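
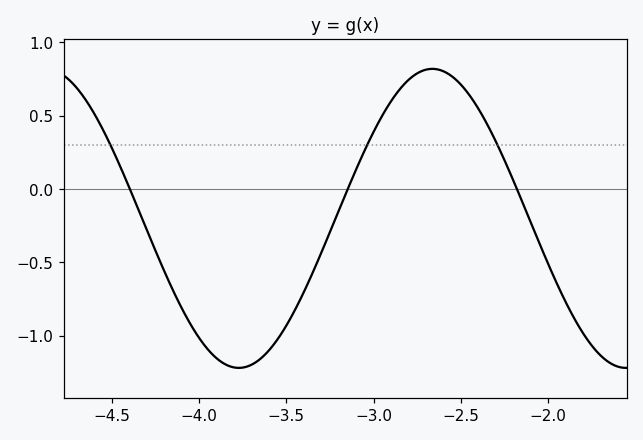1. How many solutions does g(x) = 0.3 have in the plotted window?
3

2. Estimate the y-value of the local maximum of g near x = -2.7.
0.8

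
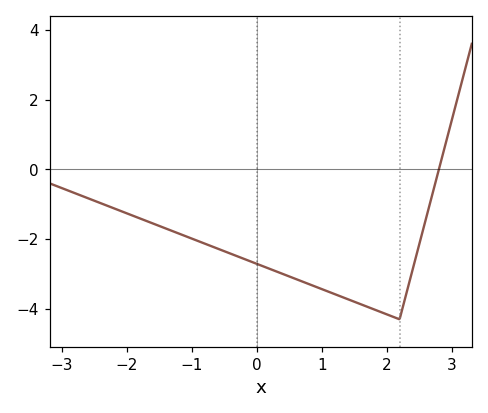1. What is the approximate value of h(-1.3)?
-1.8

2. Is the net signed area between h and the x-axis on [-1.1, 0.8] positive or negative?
negative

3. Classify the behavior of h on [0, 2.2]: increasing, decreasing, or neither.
decreasing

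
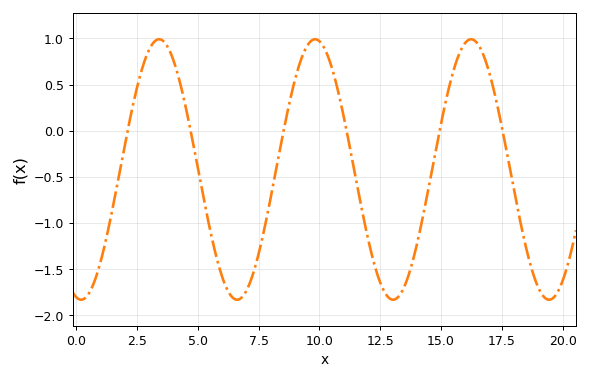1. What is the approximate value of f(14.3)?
-0.85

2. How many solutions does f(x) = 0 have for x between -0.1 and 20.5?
6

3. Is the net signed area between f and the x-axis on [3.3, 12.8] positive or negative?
negative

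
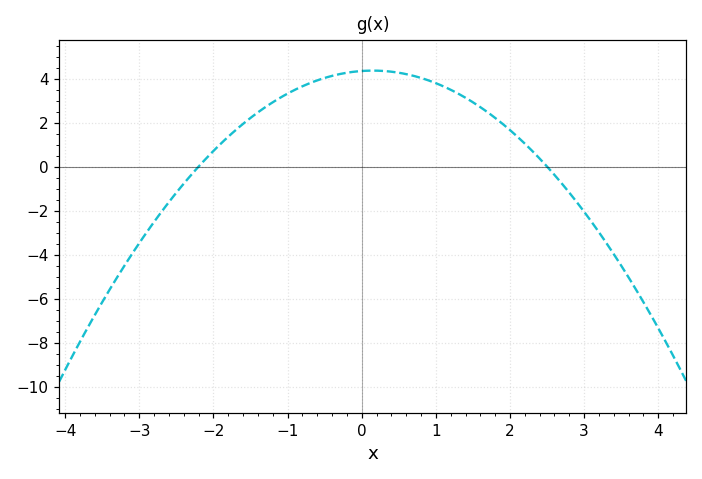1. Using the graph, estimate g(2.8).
-1.2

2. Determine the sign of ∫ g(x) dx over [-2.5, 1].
positive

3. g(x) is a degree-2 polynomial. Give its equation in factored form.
y = -0.79(x + 2.2)(x - 2.5)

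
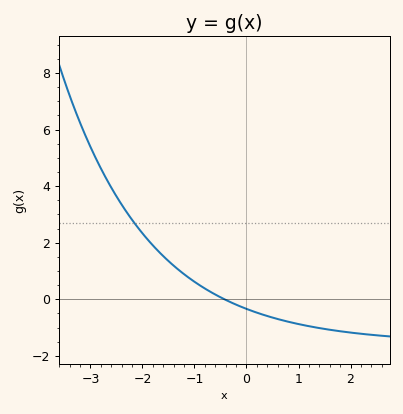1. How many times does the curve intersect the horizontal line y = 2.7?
1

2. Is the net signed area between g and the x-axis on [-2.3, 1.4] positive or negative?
positive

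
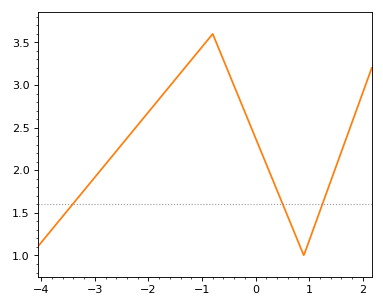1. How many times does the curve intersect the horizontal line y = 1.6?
3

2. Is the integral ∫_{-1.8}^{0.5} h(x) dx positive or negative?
positive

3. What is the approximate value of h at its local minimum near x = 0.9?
1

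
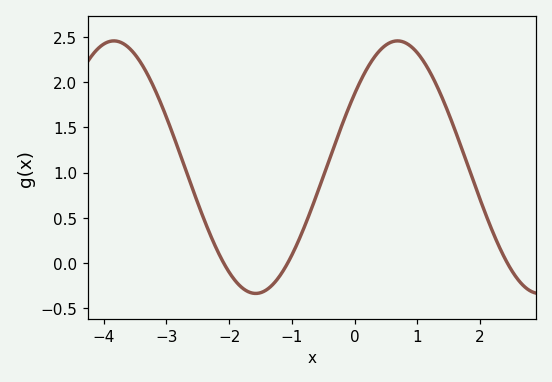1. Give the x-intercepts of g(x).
-2.1, -1.1, 2.4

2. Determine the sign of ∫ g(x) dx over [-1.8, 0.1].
positive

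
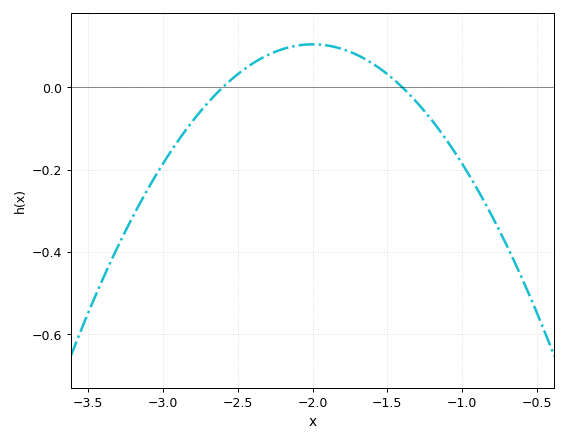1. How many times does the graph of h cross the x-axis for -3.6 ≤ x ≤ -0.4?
2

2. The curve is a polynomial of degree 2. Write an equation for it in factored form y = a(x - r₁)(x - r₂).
y = -0.29(x + 2.6)(x + 1.4)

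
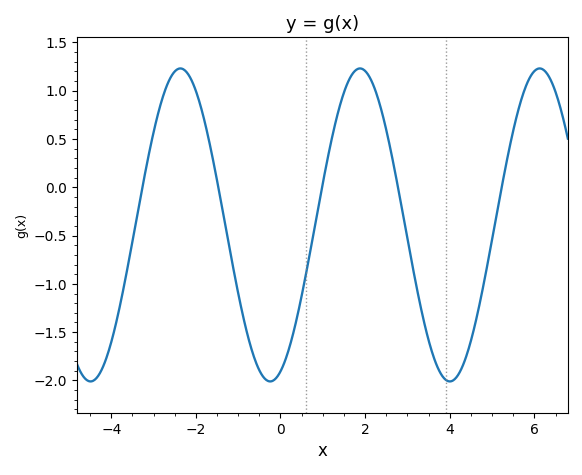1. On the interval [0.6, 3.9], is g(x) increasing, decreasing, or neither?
neither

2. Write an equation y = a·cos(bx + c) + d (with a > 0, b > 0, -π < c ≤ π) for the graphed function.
y = 1.62cos(1.48x - 2.78) - 0.39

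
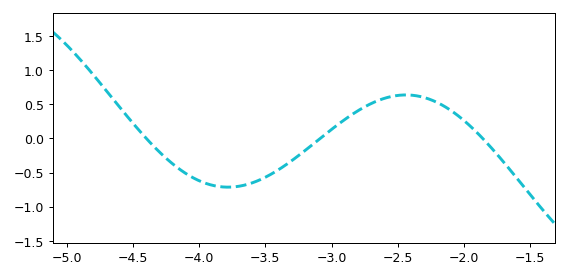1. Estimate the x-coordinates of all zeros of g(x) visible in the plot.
-4.4, -3.1, -1.9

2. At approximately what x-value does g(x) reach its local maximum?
-2.4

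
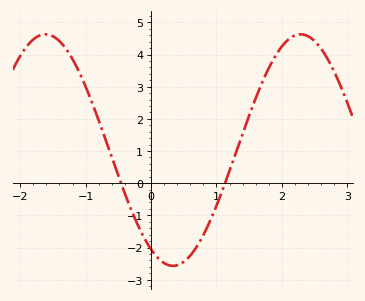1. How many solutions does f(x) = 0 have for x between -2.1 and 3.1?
2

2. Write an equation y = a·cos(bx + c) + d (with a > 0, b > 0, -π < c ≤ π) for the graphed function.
y = 3.6cos(1.6x + 2.6) + 1.03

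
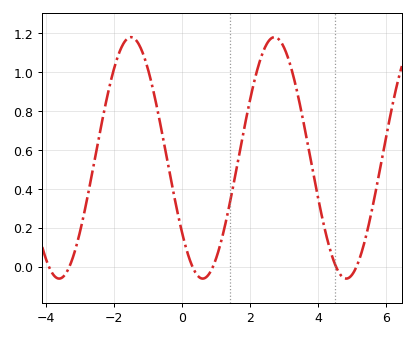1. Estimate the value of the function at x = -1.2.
1.12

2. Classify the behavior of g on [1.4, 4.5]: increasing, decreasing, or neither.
neither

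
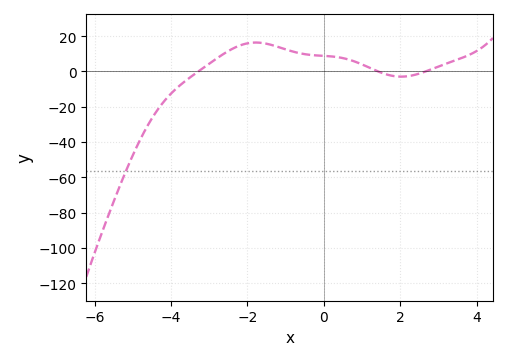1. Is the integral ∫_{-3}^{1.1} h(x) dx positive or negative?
positive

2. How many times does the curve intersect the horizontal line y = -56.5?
1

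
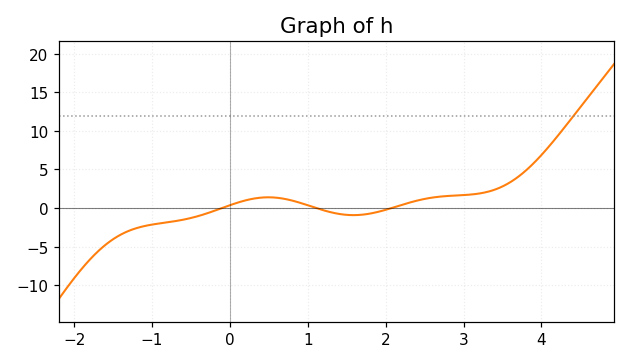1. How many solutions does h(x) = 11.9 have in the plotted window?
1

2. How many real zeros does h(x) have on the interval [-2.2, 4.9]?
3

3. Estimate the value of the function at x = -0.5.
-1.29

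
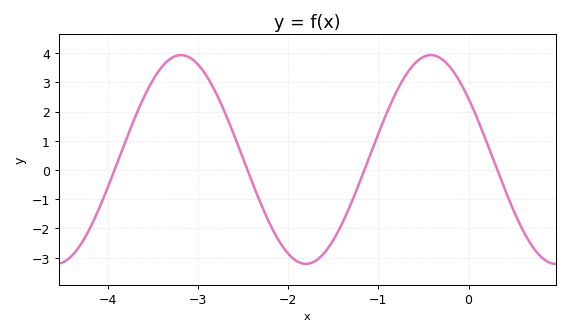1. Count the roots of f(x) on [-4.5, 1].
4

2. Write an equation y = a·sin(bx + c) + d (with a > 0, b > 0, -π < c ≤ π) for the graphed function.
y = 3.57sin(2.3x + 2.5) + 0.36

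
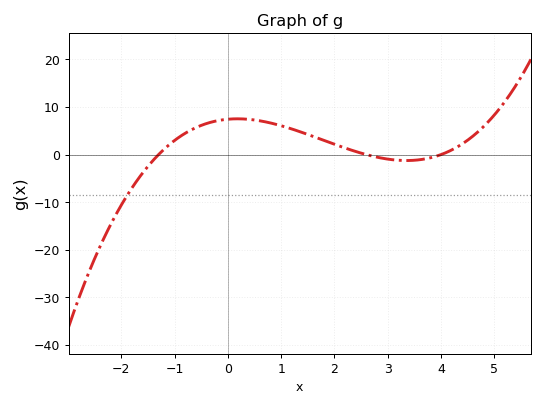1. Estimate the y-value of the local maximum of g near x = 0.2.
8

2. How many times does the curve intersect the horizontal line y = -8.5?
1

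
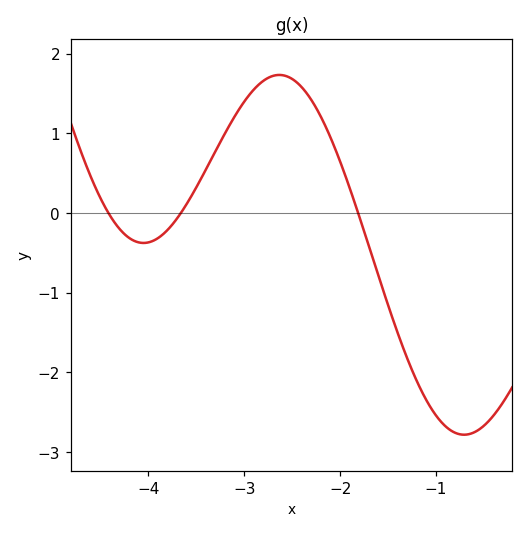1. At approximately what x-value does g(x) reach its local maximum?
-2.6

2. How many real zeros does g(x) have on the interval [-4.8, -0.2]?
3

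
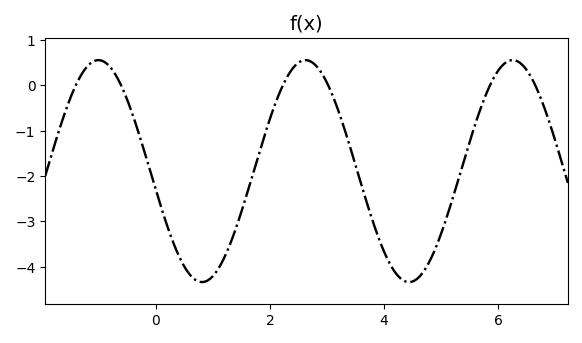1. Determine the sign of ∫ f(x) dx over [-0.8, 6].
negative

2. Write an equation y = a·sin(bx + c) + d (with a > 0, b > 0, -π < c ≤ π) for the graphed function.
y = 2.45sin(1.73x - 2.97) - 1.89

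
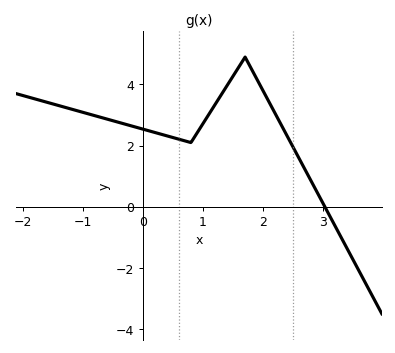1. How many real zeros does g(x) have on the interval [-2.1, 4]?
1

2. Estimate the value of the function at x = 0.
2.54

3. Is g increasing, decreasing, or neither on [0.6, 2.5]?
neither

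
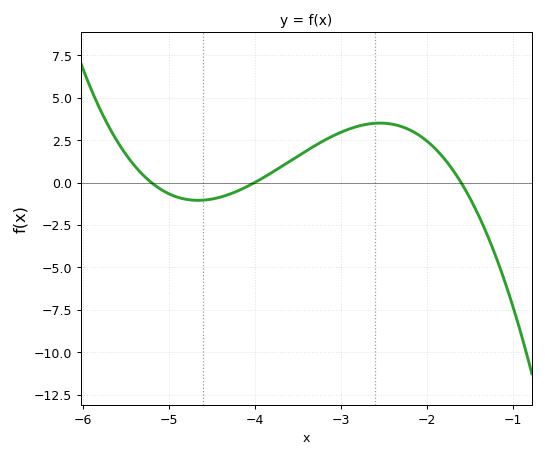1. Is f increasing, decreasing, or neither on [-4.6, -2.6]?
increasing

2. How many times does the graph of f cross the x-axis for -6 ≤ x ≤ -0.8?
3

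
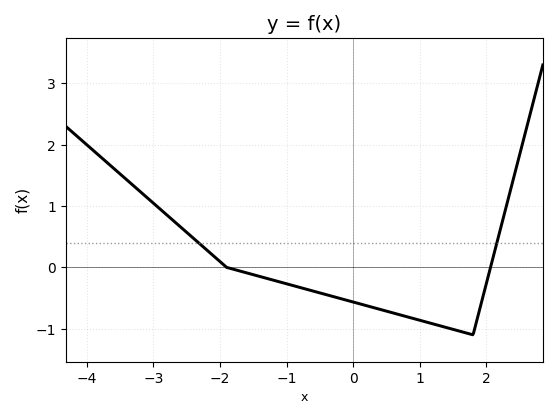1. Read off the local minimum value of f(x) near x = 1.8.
-1.1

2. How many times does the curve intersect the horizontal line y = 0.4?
2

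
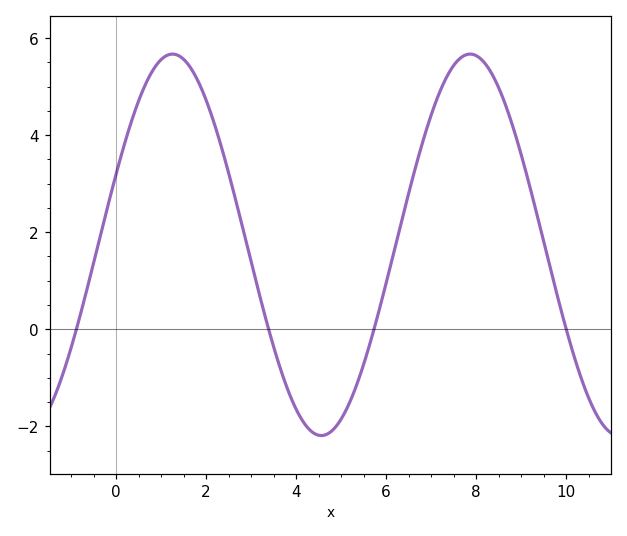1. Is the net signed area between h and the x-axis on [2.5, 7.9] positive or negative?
positive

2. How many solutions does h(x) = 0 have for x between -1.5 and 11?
4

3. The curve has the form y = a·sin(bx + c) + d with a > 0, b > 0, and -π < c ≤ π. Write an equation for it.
y = 3.93sin(0.95x + 0.38) + 1.74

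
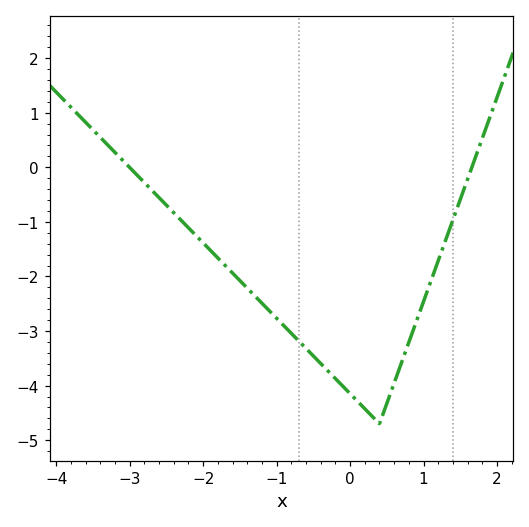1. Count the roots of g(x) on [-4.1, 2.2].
2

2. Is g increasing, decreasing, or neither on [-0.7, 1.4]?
neither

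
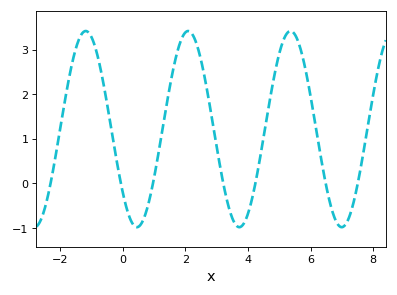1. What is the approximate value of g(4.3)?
0.2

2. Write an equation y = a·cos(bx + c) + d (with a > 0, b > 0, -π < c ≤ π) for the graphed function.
y = 2.2cos(1.9x + 2.3) + 1.22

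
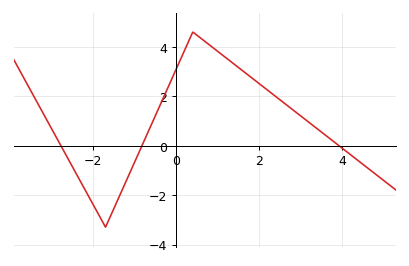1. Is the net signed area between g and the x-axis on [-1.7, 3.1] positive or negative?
positive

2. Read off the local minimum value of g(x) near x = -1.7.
-3.2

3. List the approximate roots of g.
-2.8, -0.8, 4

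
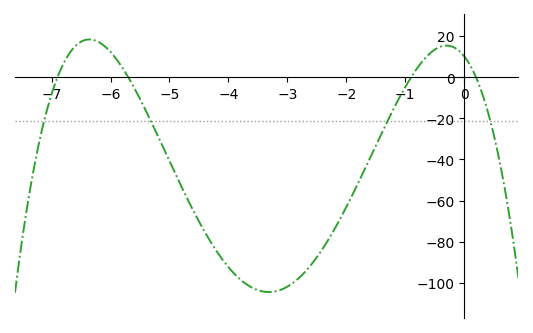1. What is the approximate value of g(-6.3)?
18.2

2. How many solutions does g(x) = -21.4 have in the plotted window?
4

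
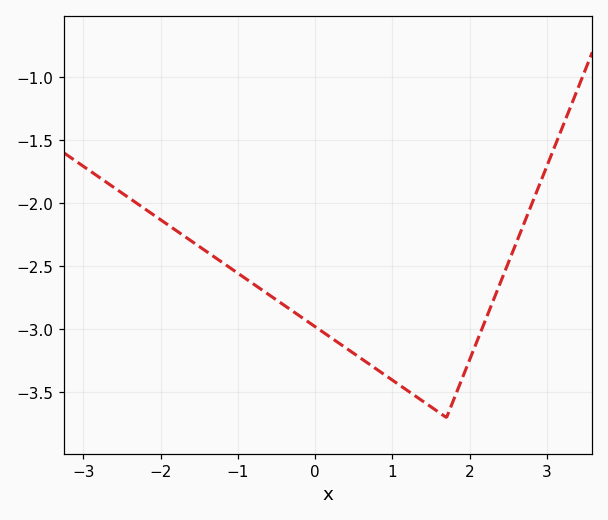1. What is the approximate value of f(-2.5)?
-1.9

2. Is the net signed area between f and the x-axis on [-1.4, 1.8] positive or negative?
negative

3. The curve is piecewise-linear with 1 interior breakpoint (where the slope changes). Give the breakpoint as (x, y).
(1.7, -3.7)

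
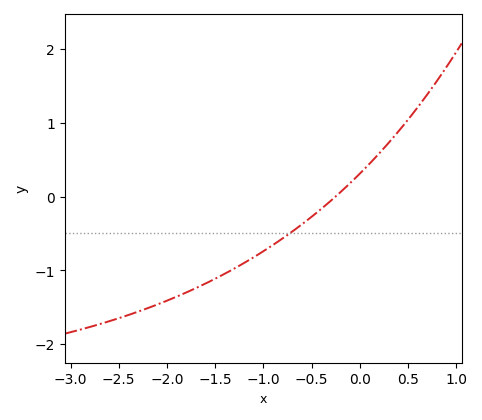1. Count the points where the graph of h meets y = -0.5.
1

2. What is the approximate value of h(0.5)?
1.04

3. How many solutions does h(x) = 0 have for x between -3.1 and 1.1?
1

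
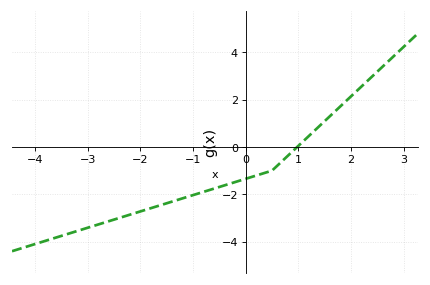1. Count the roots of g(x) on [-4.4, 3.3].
1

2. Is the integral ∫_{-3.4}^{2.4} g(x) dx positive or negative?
negative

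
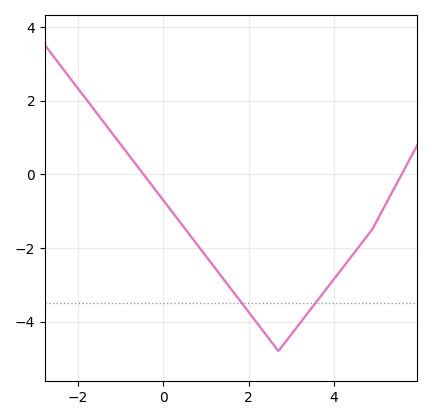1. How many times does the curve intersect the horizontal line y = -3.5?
2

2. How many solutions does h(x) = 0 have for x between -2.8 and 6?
2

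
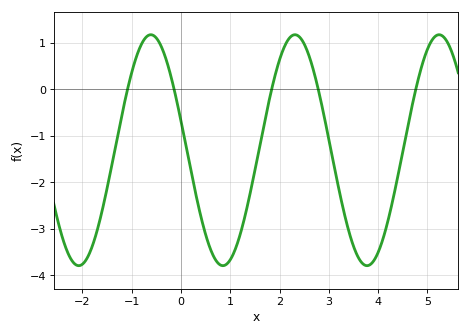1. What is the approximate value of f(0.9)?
-3.78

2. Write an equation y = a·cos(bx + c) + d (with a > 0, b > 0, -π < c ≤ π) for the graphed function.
y = 2.48cos(2.15x + 1.31) - 1.31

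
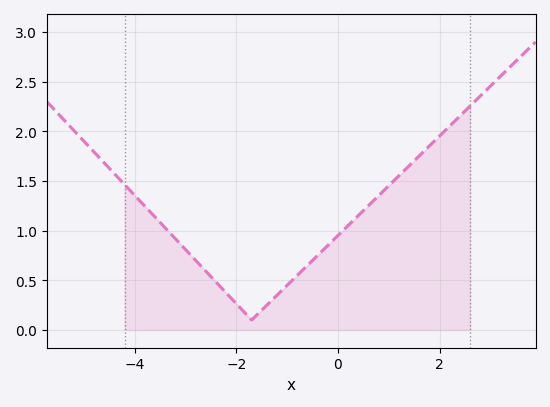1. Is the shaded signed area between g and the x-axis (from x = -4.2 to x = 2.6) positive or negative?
positive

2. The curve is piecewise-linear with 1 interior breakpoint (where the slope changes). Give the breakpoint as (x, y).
(-1.7, 0.1)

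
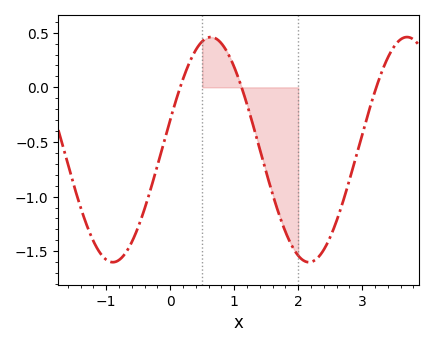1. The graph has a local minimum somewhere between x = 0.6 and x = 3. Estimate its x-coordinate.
2.2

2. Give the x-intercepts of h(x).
0.2, 1.1, 3.2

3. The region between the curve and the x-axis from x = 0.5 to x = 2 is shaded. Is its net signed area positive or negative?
negative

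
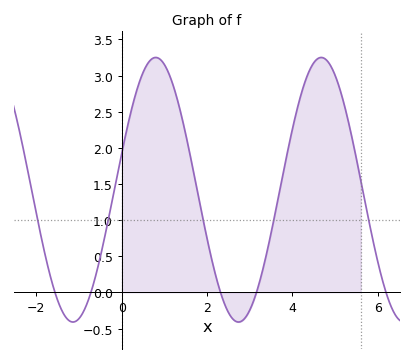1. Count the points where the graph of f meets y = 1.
5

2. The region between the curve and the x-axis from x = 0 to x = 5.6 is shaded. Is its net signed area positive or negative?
positive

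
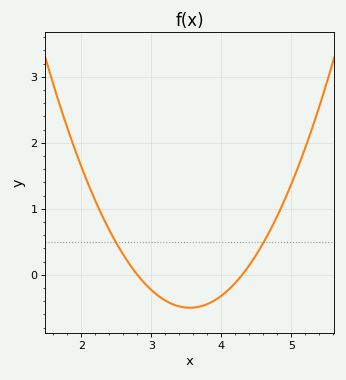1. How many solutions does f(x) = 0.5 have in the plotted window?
2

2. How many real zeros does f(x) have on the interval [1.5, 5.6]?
2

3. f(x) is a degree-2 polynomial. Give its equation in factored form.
y = 0.89(x - 2.8)(x - 4.3)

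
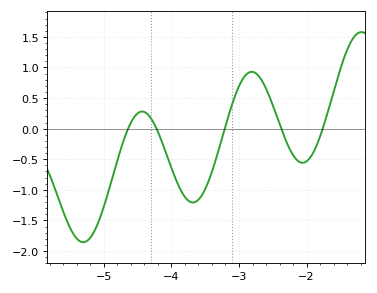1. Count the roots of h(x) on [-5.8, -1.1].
5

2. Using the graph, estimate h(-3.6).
-1.16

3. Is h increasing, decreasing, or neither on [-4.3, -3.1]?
neither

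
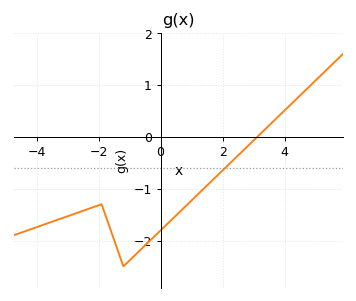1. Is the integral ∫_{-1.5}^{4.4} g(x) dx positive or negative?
negative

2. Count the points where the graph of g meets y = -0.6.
1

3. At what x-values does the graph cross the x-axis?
3.12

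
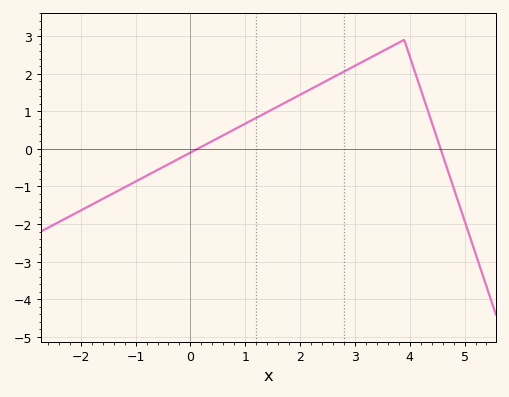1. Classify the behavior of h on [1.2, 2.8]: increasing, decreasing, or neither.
increasing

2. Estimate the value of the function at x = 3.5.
2.6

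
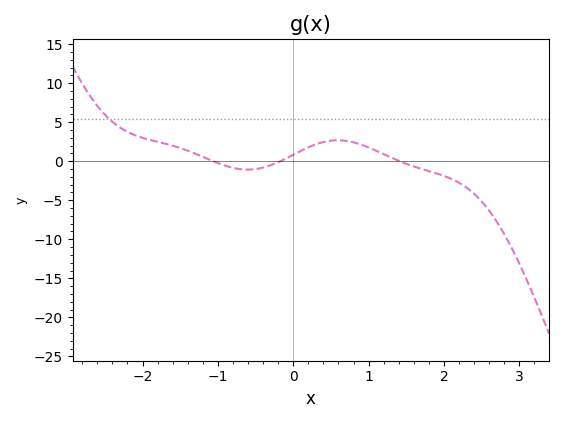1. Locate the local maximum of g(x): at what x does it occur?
0.591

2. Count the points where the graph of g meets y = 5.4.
1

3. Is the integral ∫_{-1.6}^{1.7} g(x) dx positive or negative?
positive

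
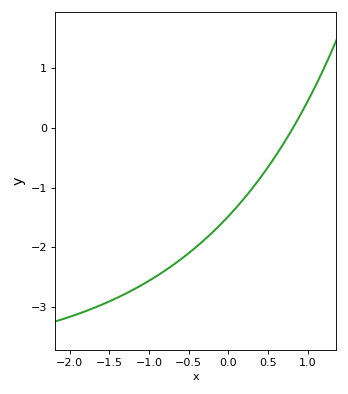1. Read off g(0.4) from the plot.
-0.8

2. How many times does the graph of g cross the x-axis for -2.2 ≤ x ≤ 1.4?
1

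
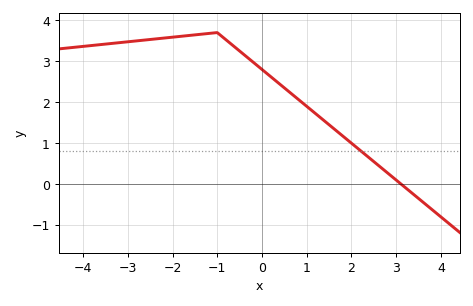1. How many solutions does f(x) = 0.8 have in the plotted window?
1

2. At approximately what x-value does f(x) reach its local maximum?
-1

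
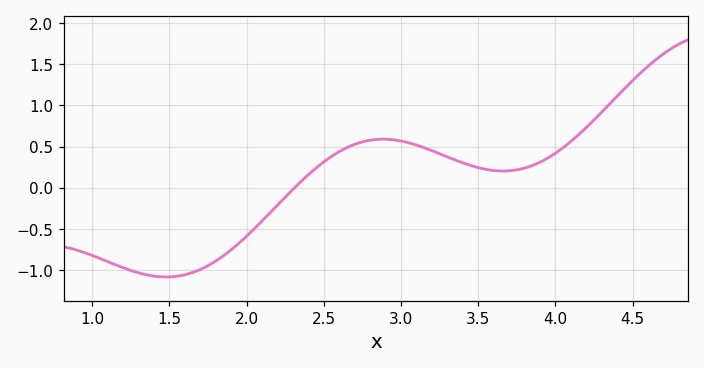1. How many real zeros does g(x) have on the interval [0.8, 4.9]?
1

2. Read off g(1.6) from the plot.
-1.05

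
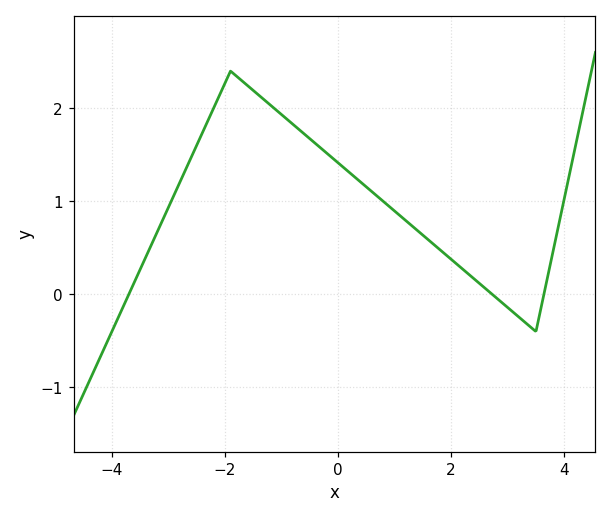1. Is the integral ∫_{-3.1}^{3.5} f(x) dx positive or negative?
positive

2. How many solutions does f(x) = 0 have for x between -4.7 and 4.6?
3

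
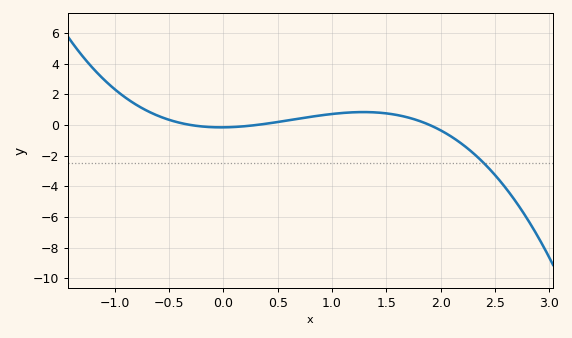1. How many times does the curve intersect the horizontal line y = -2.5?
1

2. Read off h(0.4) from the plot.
0.092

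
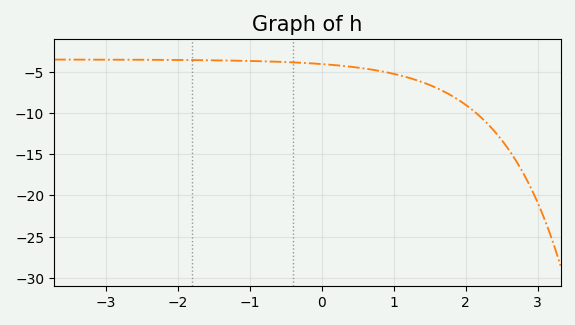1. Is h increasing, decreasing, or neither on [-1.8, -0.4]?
decreasing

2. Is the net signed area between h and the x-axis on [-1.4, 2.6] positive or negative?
negative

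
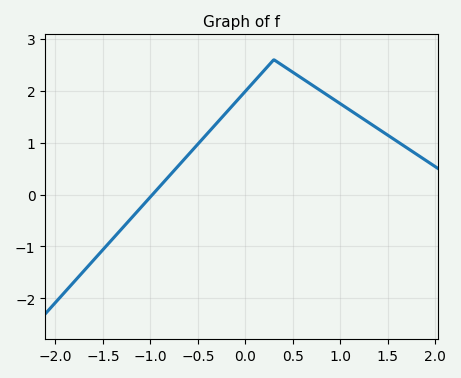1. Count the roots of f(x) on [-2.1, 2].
1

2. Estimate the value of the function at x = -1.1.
-0.2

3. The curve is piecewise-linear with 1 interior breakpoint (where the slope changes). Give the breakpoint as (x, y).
(0.3, 2.6)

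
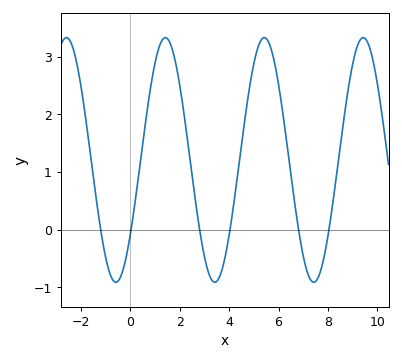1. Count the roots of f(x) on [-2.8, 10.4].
6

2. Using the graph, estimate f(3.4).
-0.909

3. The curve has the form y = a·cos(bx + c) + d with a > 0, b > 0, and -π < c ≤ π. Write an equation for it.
y = 2.12cos(1.57x - 2.23) + 1.21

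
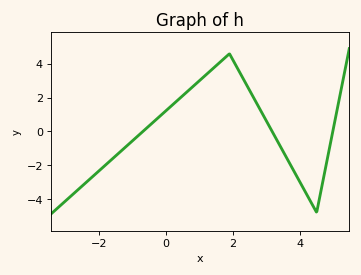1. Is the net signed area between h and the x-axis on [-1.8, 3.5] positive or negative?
positive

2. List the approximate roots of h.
-0.6, 3.2, 5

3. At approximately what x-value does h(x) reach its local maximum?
1.8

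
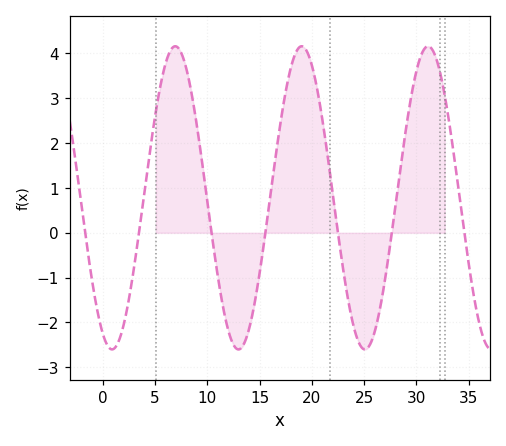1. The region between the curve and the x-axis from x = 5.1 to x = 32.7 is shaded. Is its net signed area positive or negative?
positive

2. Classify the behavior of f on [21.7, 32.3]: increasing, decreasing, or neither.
neither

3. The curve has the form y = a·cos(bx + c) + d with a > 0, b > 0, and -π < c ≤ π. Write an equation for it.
y = 3.38cos(0.52x + 2.7) + 0.78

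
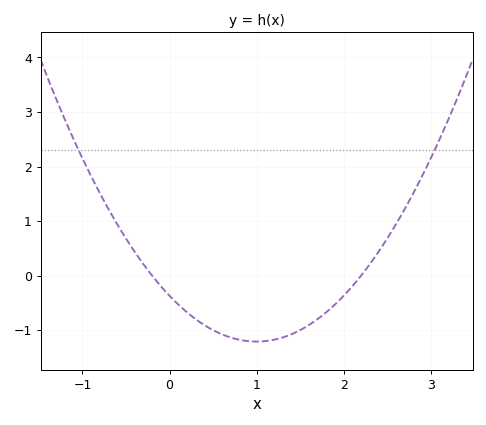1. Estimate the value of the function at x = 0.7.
-1.13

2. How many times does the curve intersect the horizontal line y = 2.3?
2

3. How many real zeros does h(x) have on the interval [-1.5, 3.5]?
2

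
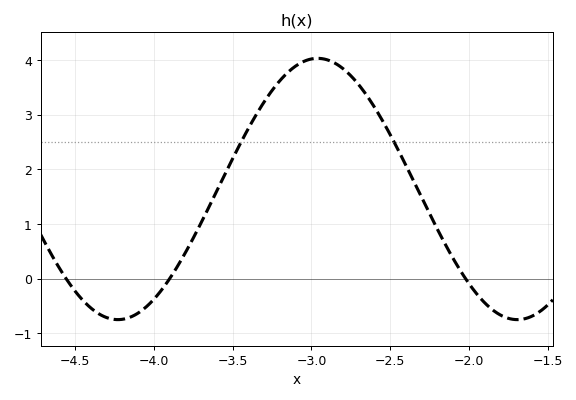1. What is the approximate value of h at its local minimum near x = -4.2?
-0.75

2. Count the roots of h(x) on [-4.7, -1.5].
3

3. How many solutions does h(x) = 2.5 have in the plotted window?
2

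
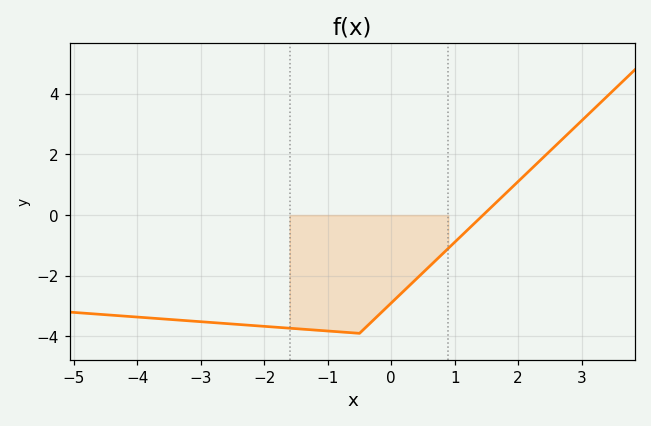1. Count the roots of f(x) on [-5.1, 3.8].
1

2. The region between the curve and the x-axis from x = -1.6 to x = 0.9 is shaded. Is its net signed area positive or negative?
negative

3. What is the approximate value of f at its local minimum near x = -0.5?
-3.8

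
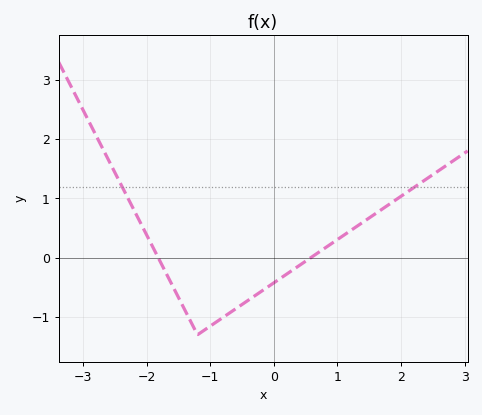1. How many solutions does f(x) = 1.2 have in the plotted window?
2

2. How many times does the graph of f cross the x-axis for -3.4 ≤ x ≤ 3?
2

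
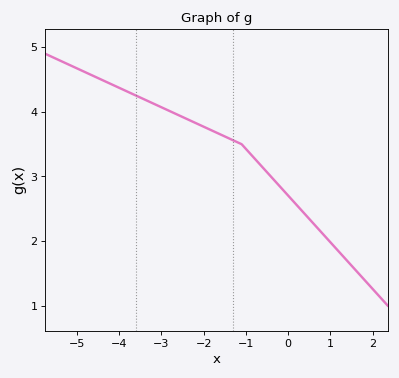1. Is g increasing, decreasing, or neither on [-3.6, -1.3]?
decreasing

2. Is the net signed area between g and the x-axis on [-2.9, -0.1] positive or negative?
positive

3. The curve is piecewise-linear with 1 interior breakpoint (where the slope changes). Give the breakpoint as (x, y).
(-1.1, 3.5)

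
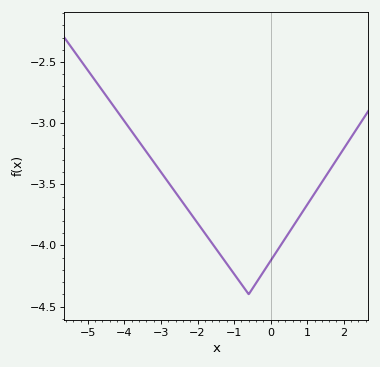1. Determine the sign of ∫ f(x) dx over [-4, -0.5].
negative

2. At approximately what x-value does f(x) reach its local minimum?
-0.6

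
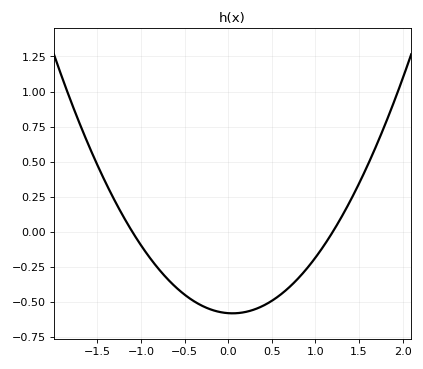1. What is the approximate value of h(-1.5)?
0.475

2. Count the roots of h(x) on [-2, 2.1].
2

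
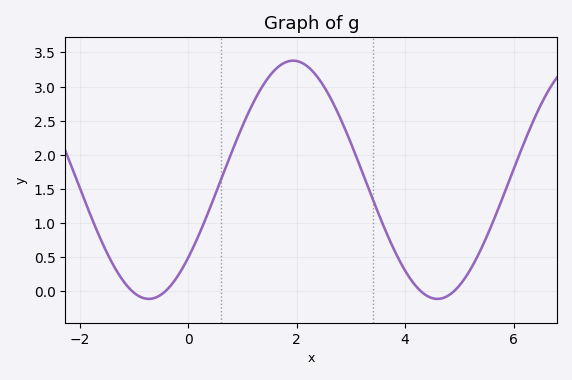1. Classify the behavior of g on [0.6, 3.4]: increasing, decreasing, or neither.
neither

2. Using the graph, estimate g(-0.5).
-0.057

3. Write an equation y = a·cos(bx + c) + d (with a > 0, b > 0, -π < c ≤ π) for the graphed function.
y = 1.75cos(1.18x - 2.28) + 1.63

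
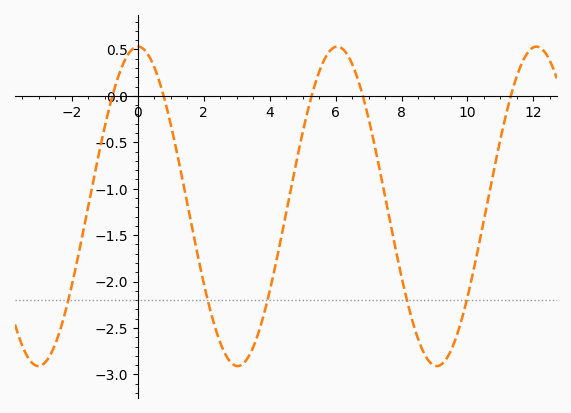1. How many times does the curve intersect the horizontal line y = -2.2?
5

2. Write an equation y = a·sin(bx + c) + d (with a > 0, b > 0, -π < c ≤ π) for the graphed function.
y = 1.72sin(1x + 1.6) - 1.19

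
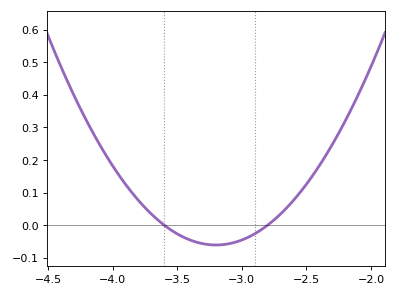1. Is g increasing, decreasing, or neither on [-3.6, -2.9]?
neither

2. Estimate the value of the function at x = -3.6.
0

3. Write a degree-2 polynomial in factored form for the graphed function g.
y = 0.38(x + 3.6)(x + 2.8)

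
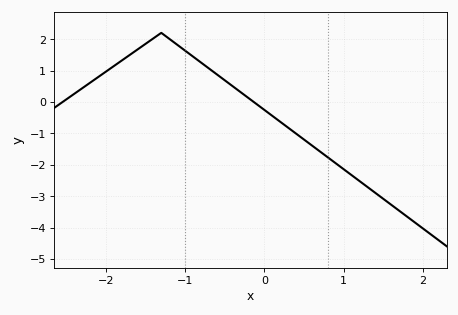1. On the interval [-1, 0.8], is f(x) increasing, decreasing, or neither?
decreasing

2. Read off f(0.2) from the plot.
-0.6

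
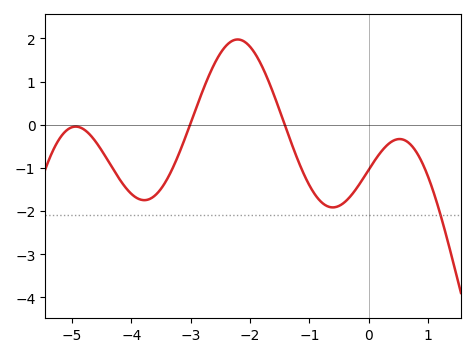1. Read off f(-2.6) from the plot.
1.4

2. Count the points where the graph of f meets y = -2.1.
1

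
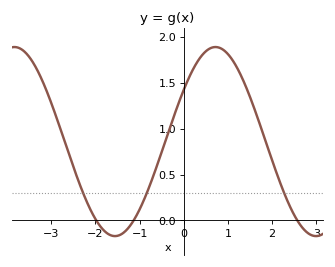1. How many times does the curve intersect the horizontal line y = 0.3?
3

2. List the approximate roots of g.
-2, -1.1, 2.6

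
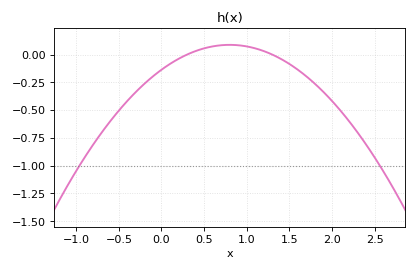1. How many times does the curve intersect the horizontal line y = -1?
2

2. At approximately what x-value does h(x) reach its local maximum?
0.8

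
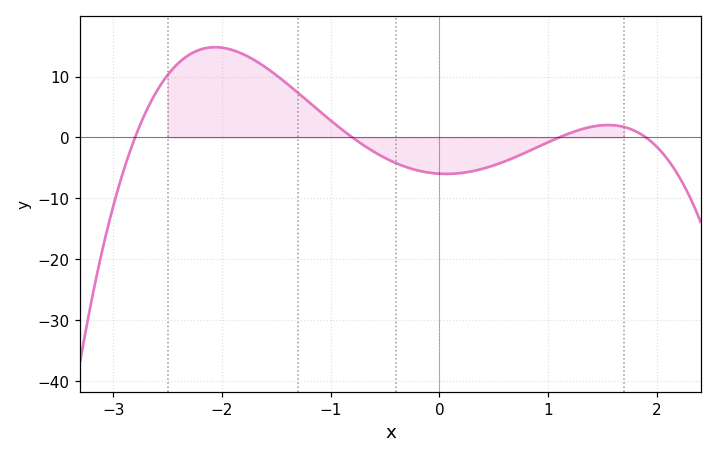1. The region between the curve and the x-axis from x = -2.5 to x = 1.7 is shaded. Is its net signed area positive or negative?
positive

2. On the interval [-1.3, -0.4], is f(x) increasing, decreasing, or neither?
decreasing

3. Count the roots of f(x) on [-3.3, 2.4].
4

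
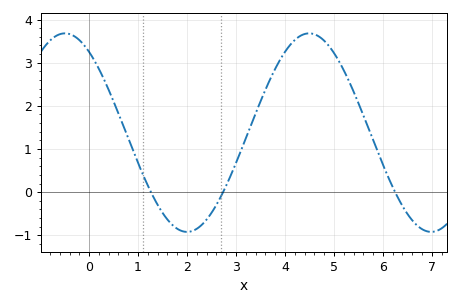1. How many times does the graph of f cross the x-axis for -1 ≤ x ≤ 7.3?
3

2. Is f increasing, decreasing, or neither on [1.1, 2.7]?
neither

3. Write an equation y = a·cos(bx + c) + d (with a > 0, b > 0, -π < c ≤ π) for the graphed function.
y = 2.3cos(1.3x + 0.62) + 1.38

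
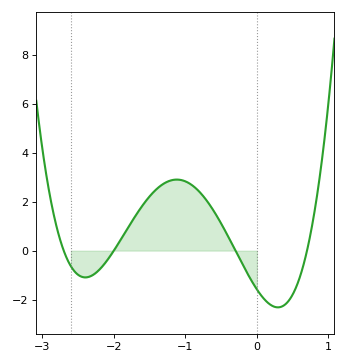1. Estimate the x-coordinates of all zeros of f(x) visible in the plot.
-2.7, -2, -0.3, 0.7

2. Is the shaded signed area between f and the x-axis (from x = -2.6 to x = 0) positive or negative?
positive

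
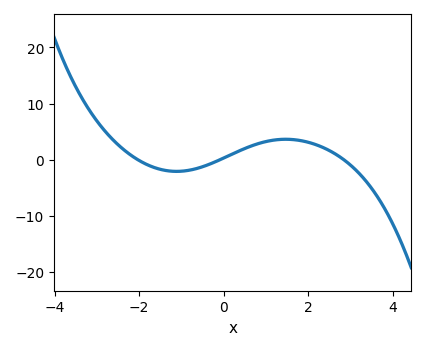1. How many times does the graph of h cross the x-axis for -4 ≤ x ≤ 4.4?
3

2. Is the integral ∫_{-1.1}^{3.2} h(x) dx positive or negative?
positive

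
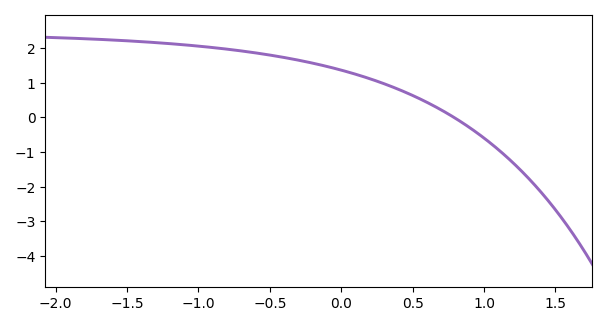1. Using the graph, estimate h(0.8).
0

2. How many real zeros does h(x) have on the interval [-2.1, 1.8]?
1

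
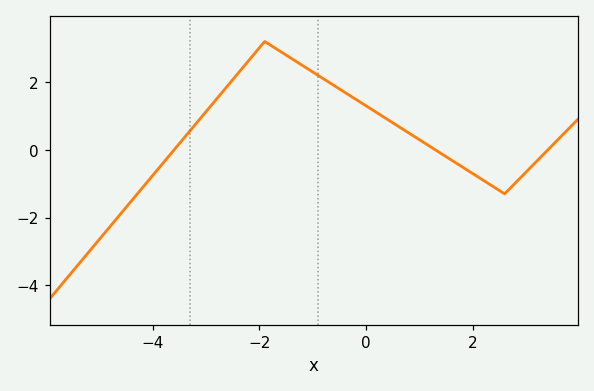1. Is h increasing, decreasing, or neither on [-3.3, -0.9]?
neither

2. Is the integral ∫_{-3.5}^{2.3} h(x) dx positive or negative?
positive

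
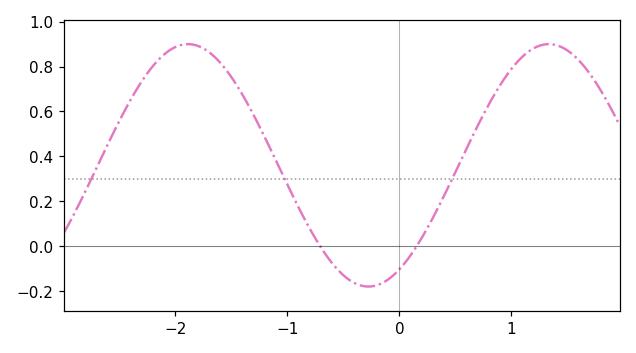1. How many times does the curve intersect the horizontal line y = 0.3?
3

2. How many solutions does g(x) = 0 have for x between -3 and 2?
2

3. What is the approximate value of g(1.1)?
0.845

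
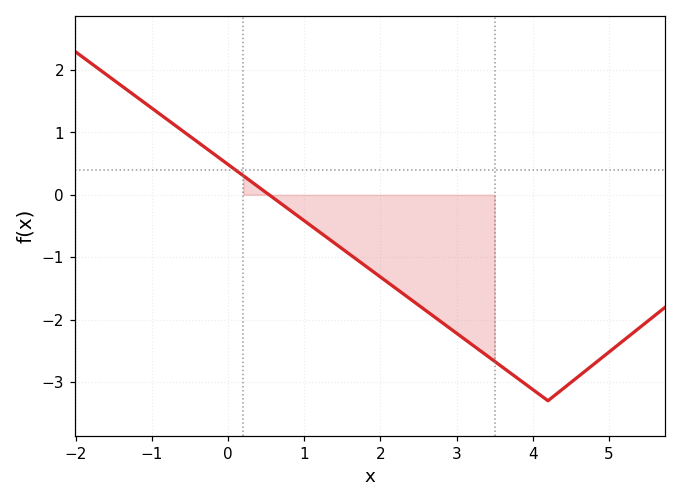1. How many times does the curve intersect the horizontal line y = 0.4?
1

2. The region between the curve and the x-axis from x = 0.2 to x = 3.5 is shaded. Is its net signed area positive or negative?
negative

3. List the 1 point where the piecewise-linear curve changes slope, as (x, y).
(4.2, -3.3)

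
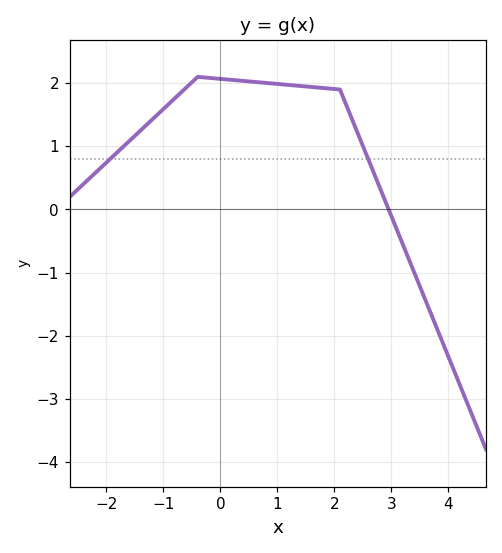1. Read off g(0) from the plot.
2.07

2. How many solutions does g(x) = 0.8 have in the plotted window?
2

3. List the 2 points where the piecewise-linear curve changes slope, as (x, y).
(-0.4, 2.1); (2.1, 1.9)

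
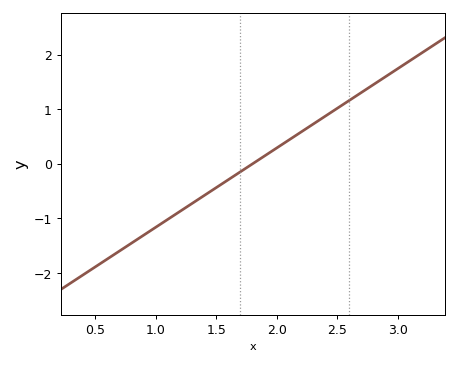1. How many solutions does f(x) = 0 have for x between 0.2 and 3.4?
1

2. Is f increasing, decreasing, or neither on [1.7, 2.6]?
increasing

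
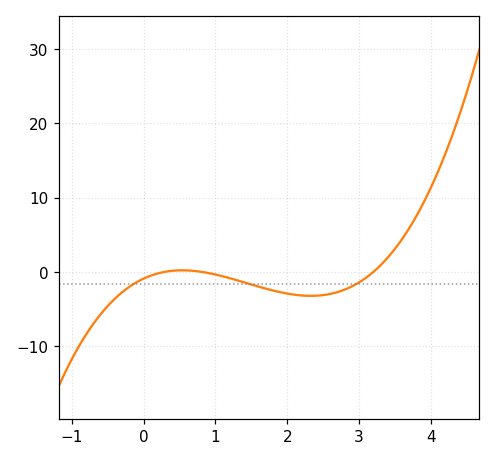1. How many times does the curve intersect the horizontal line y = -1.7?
3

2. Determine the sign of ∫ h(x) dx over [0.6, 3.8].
negative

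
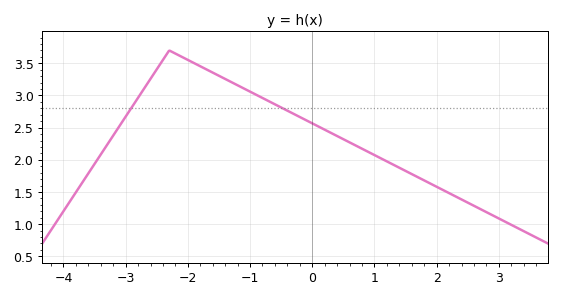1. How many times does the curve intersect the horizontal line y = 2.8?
2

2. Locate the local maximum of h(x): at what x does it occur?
-2.4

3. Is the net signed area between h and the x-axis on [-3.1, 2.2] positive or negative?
positive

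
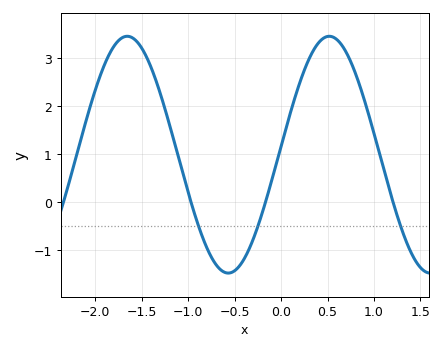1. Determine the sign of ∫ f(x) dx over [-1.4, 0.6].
positive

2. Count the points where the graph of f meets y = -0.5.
3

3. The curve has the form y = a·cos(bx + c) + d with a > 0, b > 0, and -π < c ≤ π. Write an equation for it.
y = 2.46cos(2.9x - 1.5) + 0.99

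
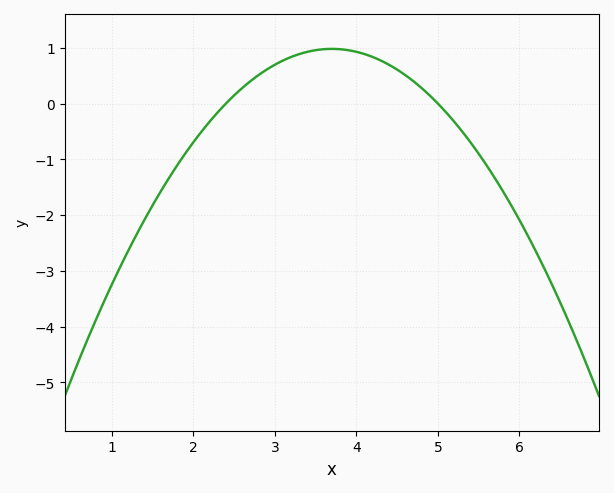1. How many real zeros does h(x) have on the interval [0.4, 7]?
2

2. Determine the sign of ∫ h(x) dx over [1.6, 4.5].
positive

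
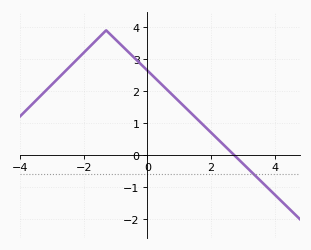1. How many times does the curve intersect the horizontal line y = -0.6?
1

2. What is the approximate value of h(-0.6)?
3.22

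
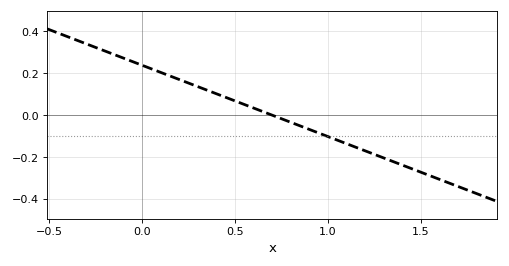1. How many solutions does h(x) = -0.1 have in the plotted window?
1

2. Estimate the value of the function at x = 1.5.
-0.28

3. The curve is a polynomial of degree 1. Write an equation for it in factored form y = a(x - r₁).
y = -0.34(x - 0.7)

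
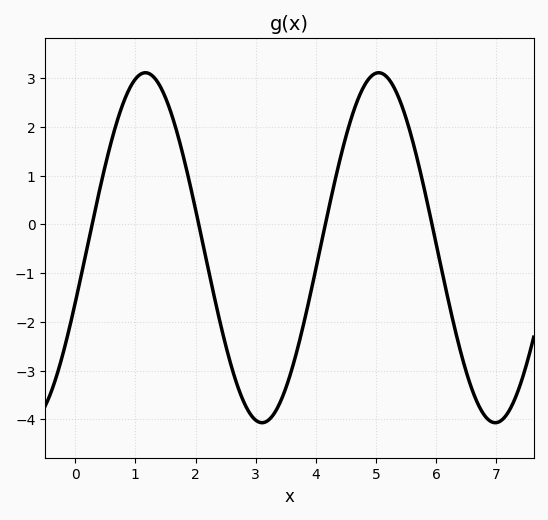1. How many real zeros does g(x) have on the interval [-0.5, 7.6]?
4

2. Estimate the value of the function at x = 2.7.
-3.32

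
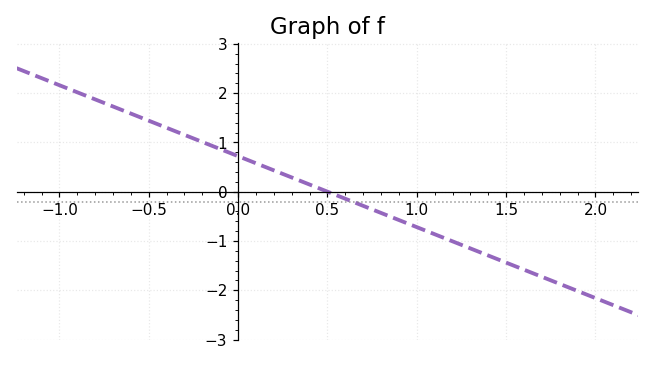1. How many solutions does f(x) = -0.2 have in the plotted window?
1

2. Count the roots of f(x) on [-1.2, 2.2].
1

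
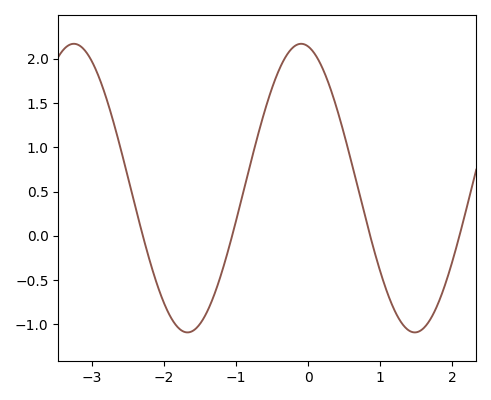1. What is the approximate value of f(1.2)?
-0.838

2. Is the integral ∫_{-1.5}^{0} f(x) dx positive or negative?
positive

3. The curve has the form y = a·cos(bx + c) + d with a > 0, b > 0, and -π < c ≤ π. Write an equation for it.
y = 1.63cos(1.99x + 0.19) + 0.54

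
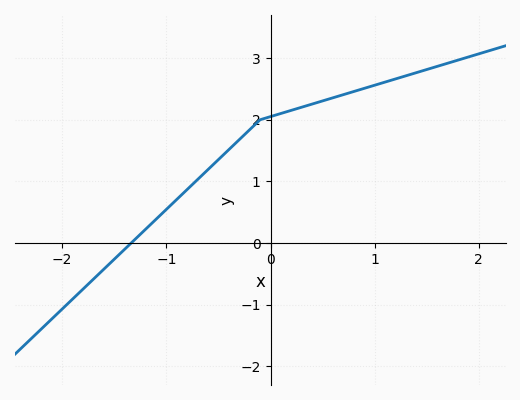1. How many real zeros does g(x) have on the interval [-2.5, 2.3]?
1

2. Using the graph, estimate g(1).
2.56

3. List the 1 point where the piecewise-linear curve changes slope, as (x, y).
(-0.1, 2)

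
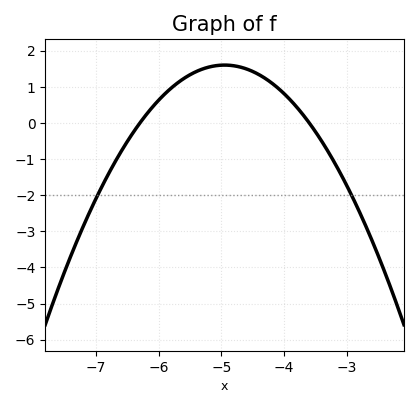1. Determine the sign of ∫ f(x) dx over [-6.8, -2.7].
positive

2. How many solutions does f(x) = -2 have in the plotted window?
2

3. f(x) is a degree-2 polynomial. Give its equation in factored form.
y = -0.88(x + 6.3)(x + 3.6)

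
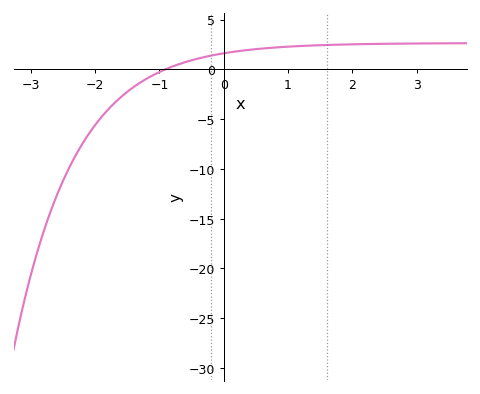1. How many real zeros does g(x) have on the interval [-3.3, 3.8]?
1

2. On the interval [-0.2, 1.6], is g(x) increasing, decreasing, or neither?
increasing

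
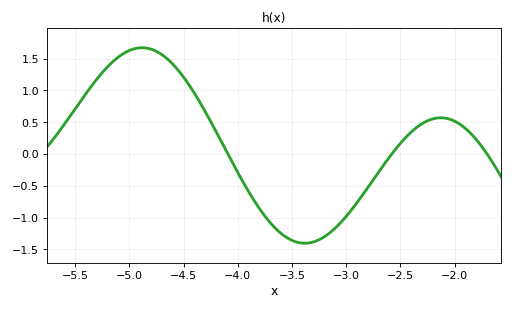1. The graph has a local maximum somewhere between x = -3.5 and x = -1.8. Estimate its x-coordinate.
-2.13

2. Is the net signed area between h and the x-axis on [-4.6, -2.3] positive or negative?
negative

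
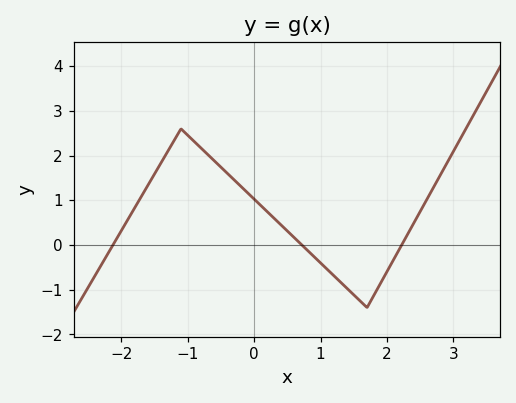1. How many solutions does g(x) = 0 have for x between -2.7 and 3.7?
3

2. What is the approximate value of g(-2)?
0.3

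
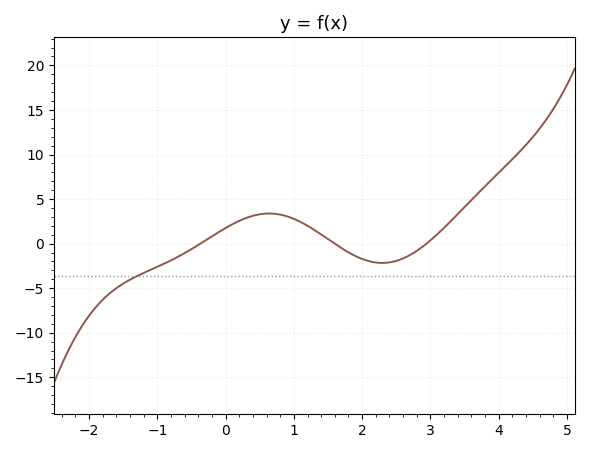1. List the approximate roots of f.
-0.4, 1.6, 3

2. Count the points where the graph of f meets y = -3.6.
1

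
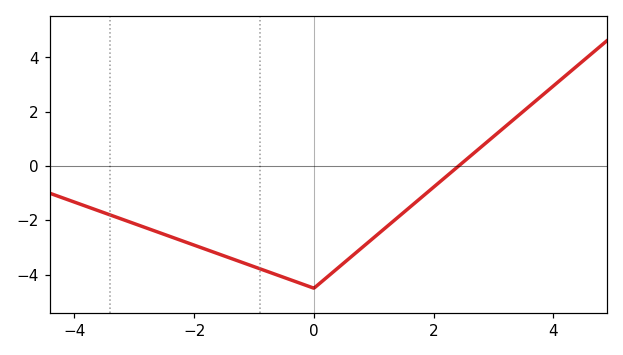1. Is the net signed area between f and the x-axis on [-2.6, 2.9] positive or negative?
negative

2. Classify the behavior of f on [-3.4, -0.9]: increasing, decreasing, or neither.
decreasing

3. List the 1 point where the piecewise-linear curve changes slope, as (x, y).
(0, -4.5)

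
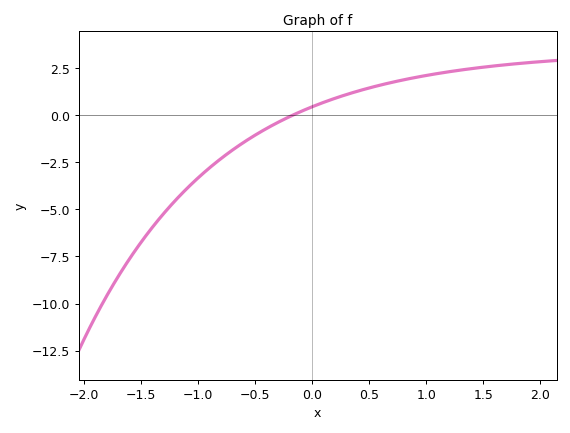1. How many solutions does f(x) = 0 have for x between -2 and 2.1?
1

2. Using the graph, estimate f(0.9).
2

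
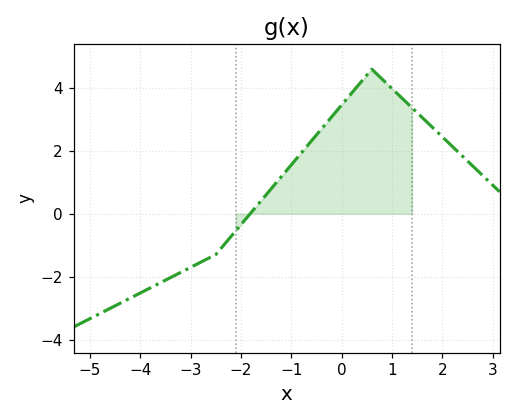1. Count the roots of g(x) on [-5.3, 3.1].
1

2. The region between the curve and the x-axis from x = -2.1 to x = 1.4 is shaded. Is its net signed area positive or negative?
positive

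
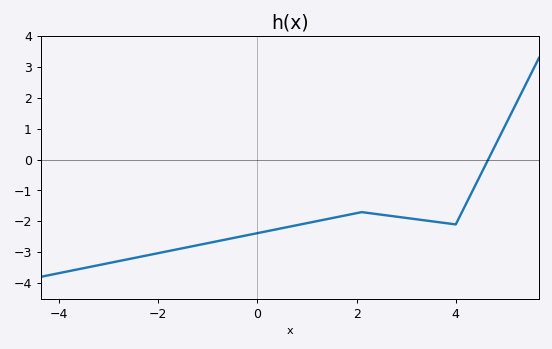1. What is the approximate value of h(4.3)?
-1.1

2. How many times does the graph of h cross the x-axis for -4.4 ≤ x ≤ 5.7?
1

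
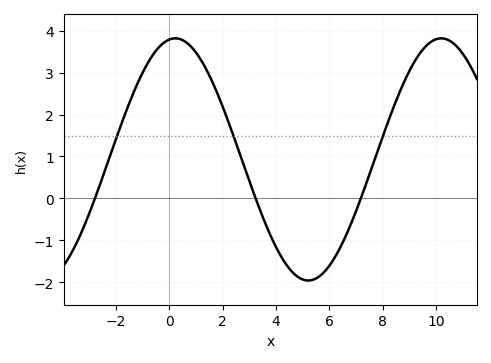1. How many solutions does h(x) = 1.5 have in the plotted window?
3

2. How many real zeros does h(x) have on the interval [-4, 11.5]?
3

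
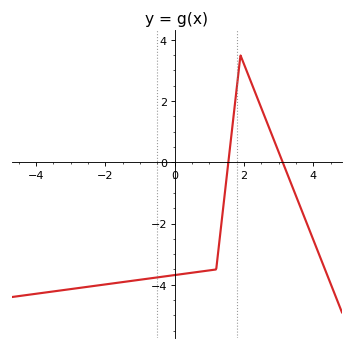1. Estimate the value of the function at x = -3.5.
-4.22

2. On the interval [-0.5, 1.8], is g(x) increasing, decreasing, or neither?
increasing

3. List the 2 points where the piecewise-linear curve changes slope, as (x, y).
(1.2, -3.5); (1.9, 3.5)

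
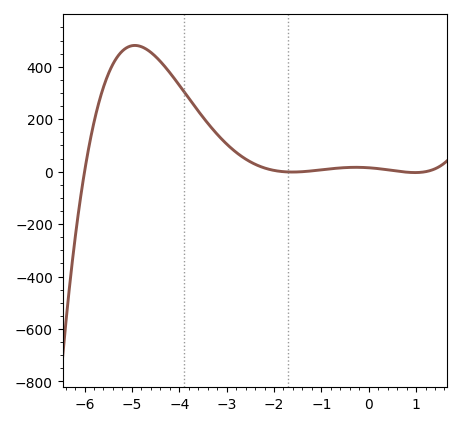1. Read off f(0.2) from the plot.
11.7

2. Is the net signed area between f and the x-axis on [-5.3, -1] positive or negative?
positive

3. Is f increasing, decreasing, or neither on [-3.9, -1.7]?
decreasing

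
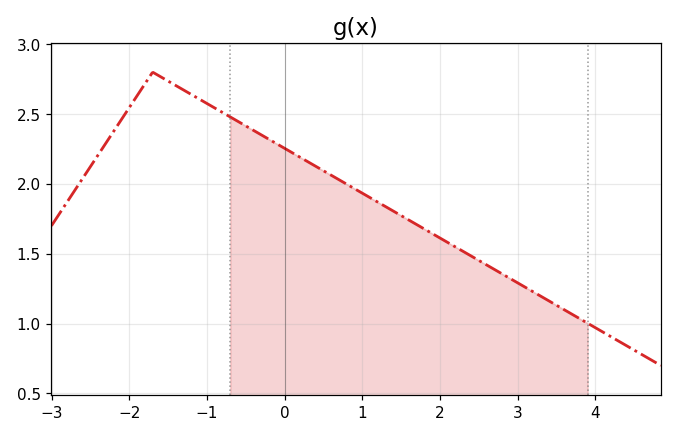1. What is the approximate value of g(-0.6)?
2.45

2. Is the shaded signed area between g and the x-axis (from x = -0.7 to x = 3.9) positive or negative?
positive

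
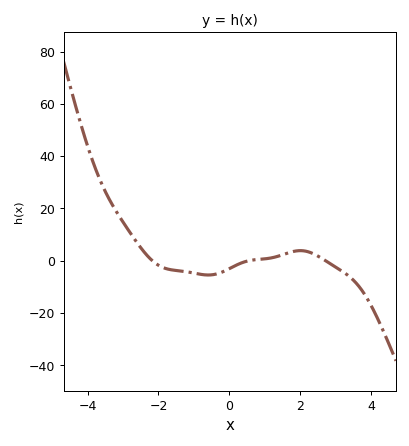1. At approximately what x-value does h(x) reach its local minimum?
-0.598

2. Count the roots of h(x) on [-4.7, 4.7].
3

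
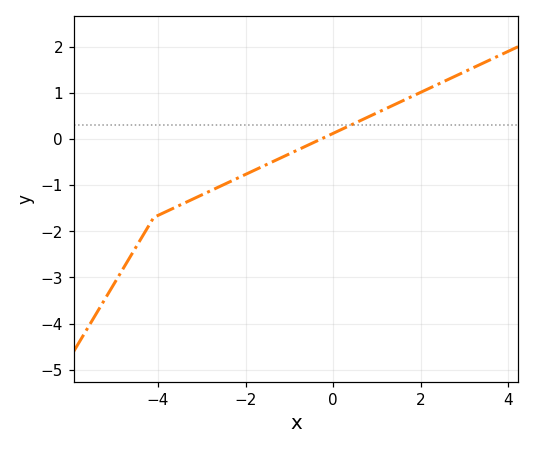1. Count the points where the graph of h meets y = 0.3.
1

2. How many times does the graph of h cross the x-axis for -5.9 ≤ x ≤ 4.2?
1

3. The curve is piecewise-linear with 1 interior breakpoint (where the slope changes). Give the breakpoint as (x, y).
(-4.1, -1.7)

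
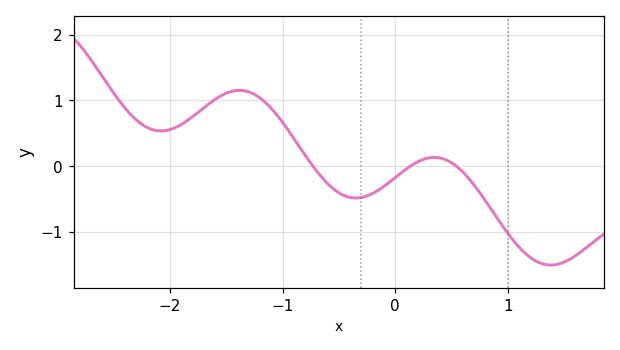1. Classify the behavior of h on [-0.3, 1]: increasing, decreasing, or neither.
neither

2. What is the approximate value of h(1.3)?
-1.5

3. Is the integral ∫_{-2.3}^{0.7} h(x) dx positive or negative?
positive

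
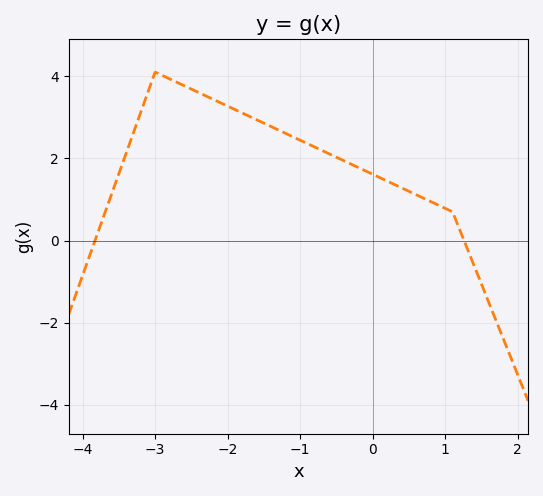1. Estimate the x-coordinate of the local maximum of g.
-3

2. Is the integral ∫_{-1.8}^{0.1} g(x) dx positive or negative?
positive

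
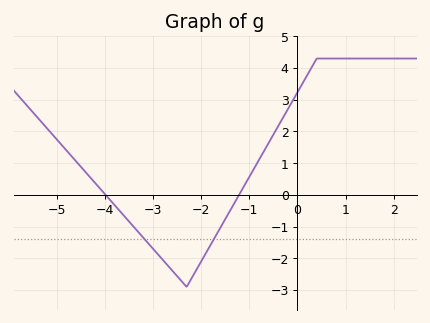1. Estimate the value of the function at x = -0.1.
2.97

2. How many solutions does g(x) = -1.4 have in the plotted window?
2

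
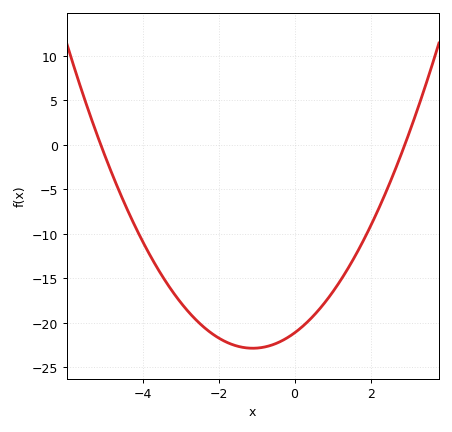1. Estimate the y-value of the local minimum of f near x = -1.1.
-22.9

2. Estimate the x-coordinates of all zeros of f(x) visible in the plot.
-5.1, 2.9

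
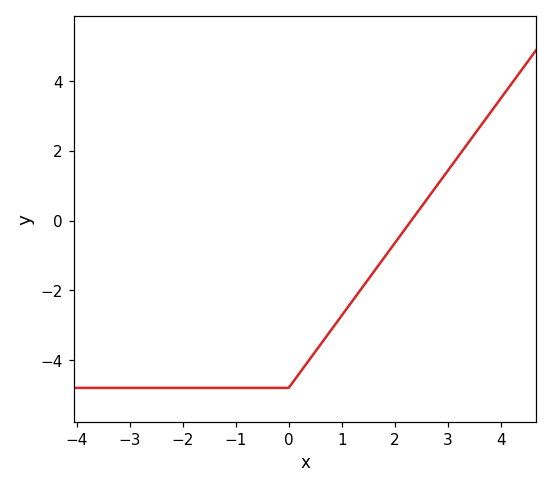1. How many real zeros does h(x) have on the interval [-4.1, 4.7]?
1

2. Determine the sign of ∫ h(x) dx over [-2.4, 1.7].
negative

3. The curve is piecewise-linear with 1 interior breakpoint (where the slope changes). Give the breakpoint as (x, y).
(0, -4.8)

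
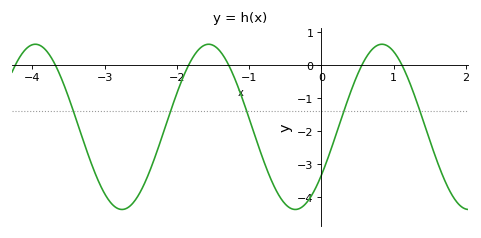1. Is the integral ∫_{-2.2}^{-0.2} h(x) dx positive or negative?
negative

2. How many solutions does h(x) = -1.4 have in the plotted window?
5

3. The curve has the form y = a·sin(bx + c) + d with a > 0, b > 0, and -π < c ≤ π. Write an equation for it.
y = 2.5sin(2.62x - 0.622) - 1.88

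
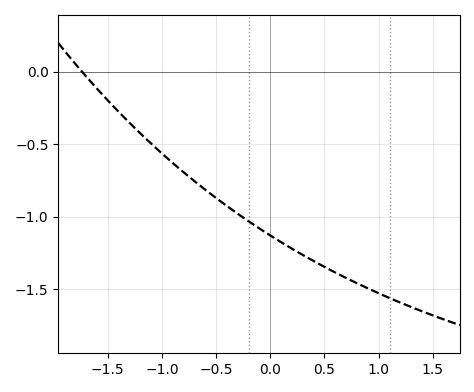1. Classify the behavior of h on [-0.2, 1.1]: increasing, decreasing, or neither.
decreasing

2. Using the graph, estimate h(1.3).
-1.62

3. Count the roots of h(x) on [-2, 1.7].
1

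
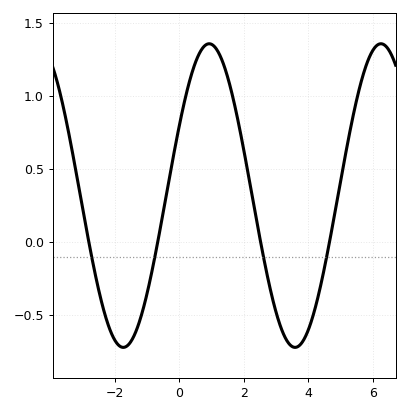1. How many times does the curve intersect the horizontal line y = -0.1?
4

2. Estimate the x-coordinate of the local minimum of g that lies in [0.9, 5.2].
3.59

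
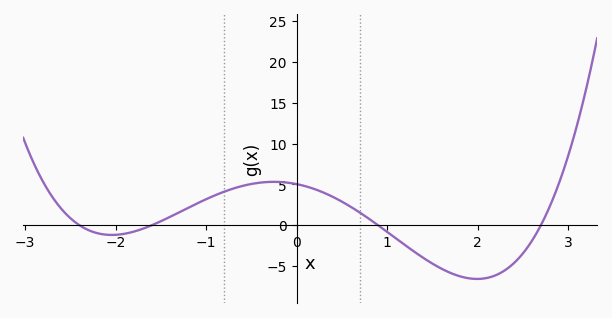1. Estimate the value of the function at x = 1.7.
-5.84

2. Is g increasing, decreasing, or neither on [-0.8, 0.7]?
neither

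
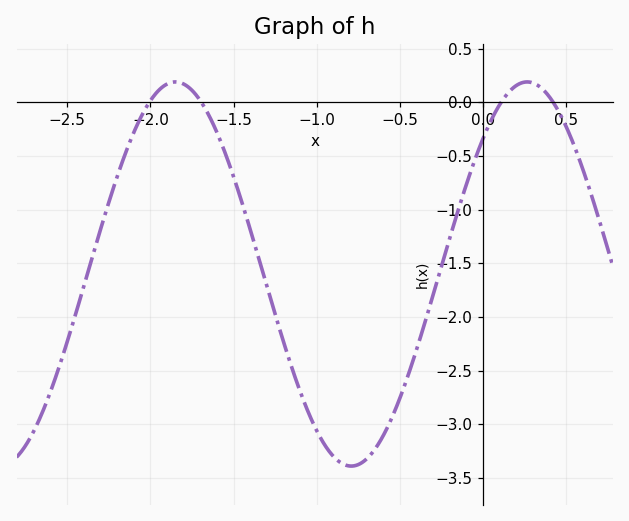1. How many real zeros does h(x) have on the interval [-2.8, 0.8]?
4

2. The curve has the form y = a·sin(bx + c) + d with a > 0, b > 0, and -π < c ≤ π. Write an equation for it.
y = 1.79sin(3x + 0.78) - 1.6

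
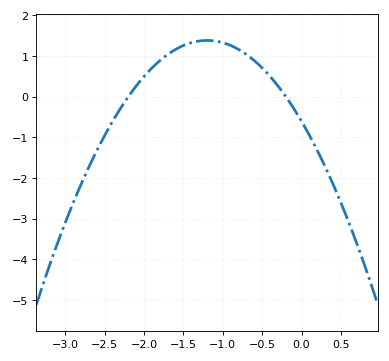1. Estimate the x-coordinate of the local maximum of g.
-1.2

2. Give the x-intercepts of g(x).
-2.2, -0.2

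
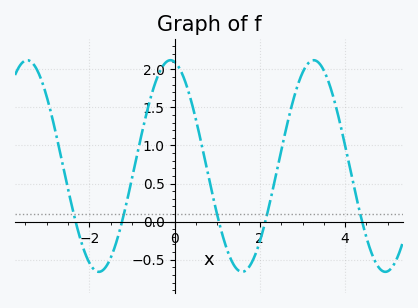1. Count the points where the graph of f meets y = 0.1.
5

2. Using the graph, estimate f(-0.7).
1.33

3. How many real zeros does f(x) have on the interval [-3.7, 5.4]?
5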